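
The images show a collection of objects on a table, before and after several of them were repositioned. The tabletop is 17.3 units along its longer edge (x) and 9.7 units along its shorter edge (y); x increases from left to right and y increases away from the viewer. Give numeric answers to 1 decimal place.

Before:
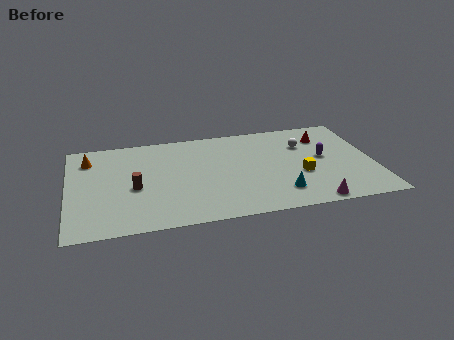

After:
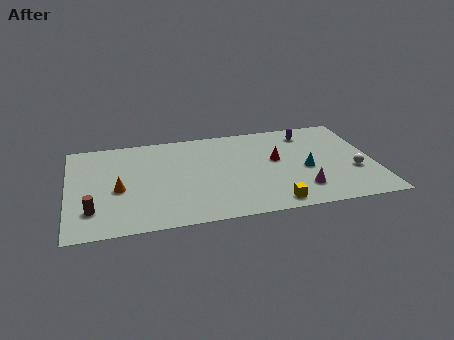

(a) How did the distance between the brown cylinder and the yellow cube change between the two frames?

+0.7

The distance was about 9.4 in the first image and 10.1 in the second, so they moved 0.7 units further apart.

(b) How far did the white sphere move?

4.2

The white sphere moved from about (13.5, 6.8) to (16.1, 3.5), a distance of √(2.6² + 3.3²) ≈ 4.2.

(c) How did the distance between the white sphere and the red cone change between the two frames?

+3.4

They were about 1.3 units apart before and 4.7 after — 3.4 units further apart.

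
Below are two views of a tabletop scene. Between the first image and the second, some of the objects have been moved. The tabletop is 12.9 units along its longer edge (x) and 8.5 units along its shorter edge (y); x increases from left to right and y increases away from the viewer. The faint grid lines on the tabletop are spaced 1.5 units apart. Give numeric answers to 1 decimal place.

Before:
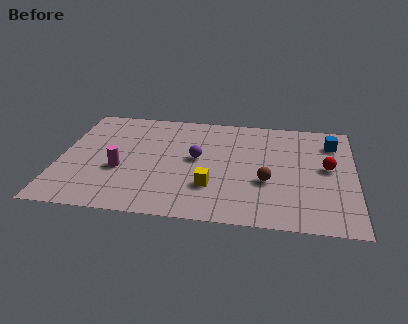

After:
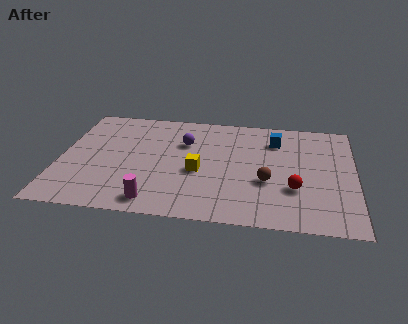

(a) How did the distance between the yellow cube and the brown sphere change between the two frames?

+0.5

The distance was about 2.5 in the first image and 3.0 in the second, so they moved 0.5 units further apart.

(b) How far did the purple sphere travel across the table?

1.3

From (6.0, 4.6) to (5.4, 5.8), the purple sphere covered √(0.6² + 1.2²) ≈ 1.3 units.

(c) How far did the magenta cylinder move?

2.7

The magenta cylinder was near (2.7, 3.3) before and (4.3, 1.1) after, so it travelled √(1.6² + 2.2²) ≈ 2.7 units.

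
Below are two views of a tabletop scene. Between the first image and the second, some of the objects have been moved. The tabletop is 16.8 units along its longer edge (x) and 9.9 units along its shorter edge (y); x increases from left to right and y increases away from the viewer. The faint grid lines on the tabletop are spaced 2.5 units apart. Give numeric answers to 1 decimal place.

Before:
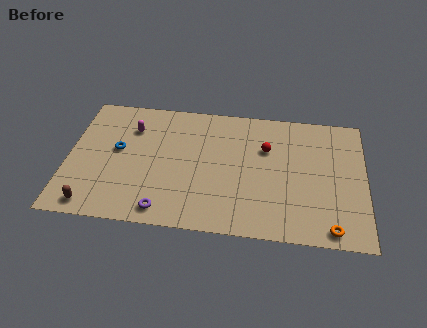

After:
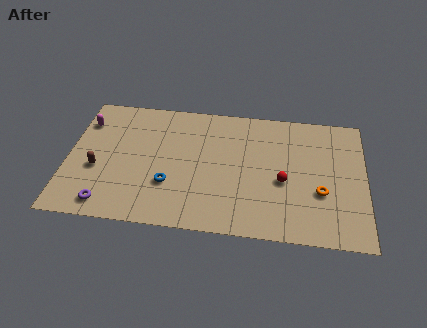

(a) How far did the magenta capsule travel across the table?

2.7

From (3.5, 7.3) to (0.8, 7.5), the magenta capsule covered √(2.7² + 0.2²) ≈ 2.7 units.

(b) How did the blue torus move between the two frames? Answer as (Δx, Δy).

(3.0, -2.3)

From the two frames, the blue torus sits at roughly (2.8, 5.5) before and (5.8, 3.2) after.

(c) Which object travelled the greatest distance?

the blue torus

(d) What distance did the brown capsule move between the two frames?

2.8

The brown capsule was near (1.6, 1.1) before and (1.7, 3.9) after, so it travelled √(0.1² + 2.8²) ≈ 2.8 units.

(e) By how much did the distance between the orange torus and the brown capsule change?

-0.7

They were about 13.3 units apart before and 12.6 after — 0.7 units closer together.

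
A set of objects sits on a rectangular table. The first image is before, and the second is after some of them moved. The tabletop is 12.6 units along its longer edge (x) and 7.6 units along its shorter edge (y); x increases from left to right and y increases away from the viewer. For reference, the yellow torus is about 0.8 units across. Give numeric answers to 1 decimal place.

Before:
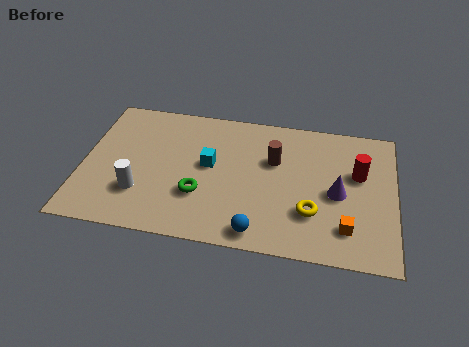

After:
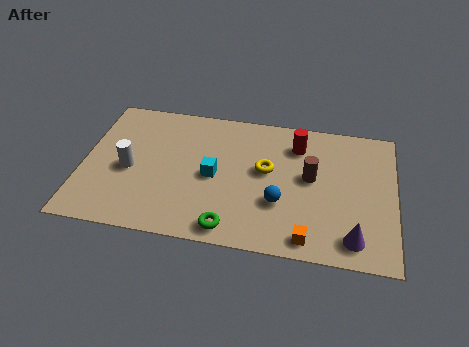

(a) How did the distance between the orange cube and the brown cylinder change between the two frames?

-1.1

Before: roughly 4.4 units apart; after: 3.3. That's 1.1 units closer together.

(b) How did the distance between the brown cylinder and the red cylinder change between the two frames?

-1.6

Before: roughly 3.4 units apart; after: 1.8. That's 1.6 units closer together.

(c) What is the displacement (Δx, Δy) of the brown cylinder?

(1.5, -0.7)

The brown cylinder was at about (7.7, 4.9) and moved to about (9.2, 4.2).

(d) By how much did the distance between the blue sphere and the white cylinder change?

+1.2

The distance was about 5.0 in the first image and 6.2 in the second, so they moved 1.2 units further apart.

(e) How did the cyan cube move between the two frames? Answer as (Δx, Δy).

(0.2, -0.6)

From the two frames, the cyan cube sits at roughly (5.1, 4.2) before and (5.3, 3.6) after.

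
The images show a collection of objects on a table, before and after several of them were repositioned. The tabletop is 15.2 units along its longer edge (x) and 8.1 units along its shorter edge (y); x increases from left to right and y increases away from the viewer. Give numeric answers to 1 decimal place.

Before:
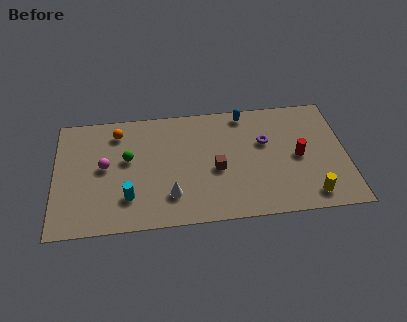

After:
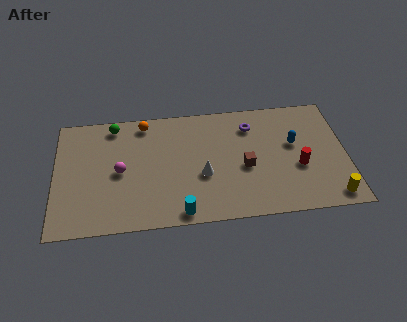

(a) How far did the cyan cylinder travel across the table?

3.0

The cyan cylinder moved from about (3.8, 2.1) to (6.5, 0.8), a distance of √(2.7² + 1.3²) ≈ 3.0.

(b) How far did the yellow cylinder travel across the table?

1.1

The yellow cylinder was near (13.2, 1.2) before and (14.3, 1.0) after, so it travelled √(1.1² + 0.2²) ≈ 1.1 units.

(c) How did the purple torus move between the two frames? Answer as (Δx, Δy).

(-0.7, 1.2)

The purple torus started near (11.0, 5.1) and ended near (10.3, 6.3).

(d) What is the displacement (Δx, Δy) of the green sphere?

(-0.7, 2.4)

From the two frames, the green sphere sits at roughly (3.8, 4.7) before and (3.1, 7.1) after.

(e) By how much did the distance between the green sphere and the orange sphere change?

-0.4

They were about 2.0 units apart before and 1.6 after — 0.4 units closer together.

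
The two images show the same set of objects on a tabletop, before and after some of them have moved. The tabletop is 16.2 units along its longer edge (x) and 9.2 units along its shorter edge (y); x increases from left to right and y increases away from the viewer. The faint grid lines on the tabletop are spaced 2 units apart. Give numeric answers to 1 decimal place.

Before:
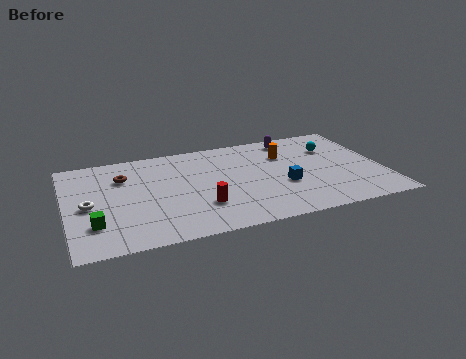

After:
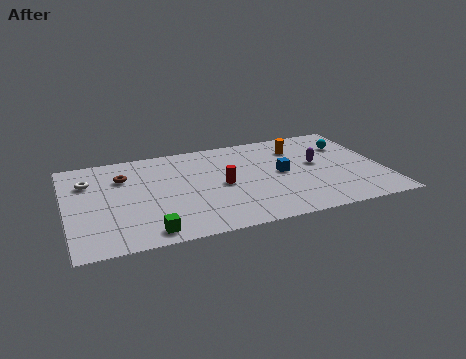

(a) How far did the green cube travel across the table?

3.0

The green cube was near (1.3, 2.5) before and (3.9, 1.1) after, so it travelled √(2.6² + 1.4²) ≈ 3.0 units.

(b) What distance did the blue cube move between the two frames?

1.2

The blue cube moved from about (11.0, 3.5) to (11.0, 4.7), a distance of √(0.0² + 1.2²) ≈ 1.2.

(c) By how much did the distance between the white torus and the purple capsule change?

+0.4

Before: roughly 11.4 units apart; after: 11.8. That's 0.4 units further apart.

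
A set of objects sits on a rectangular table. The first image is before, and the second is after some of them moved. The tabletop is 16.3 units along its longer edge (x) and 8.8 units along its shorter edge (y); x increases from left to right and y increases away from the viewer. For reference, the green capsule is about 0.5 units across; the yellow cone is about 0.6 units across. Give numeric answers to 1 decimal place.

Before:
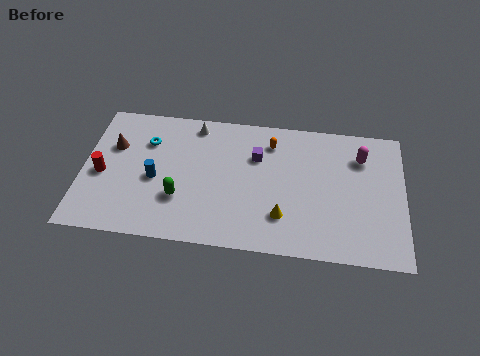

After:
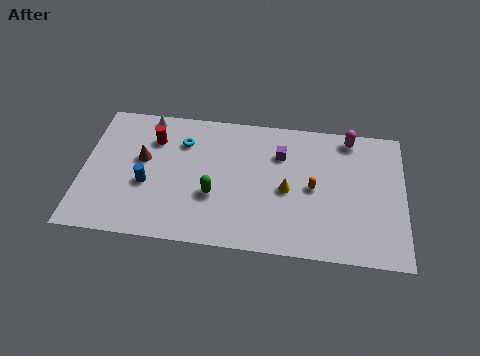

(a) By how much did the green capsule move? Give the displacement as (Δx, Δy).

(1.7, 0.4)

The green capsule started near (5.0, 2.8) and ended near (6.7, 3.2).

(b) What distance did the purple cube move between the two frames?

1.2

The purple cube was near (8.8, 6.0) before and (10.0, 6.3) after, so it travelled √(1.2² + 0.3²) ≈ 1.2 units.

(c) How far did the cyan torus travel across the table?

1.8

The cyan torus was near (3.2, 6.3) before and (5.0, 6.5) after, so it travelled √(1.8² + 0.2²) ≈ 1.8 units.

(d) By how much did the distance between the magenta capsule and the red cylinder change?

-3.3

The distance was about 13.4 in the first image and 10.1 in the second, so they moved 3.3 units closer together.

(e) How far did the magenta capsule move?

1.3

From (14.1, 6.6) to (13.5, 7.8), the magenta capsule covered √(0.6² + 1.2²) ≈ 1.3 units.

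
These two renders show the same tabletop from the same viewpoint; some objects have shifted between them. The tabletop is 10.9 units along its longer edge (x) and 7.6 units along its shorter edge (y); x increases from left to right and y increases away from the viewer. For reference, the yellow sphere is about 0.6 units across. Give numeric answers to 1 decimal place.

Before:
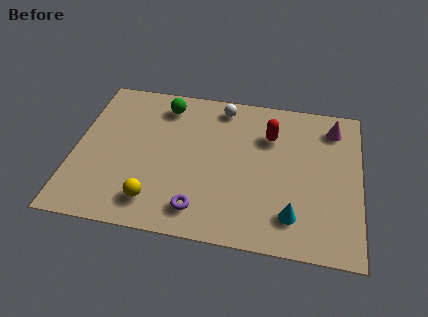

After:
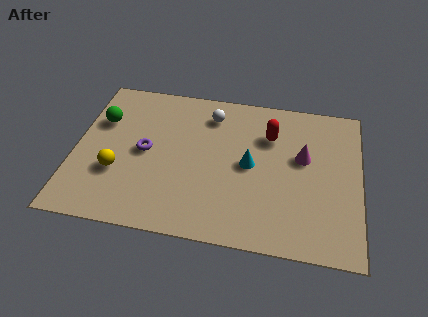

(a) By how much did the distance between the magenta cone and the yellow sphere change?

-0.9

They were about 8.2 units apart before and 7.3 after — 0.9 units closer together.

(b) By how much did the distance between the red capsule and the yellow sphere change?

+0.6

They were about 5.8 units apart before and 6.4 after — 0.6 units further apart.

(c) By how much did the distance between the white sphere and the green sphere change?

+2.1

Before: roughly 2.2 units apart; after: 4.3. That's 2.1 units further apart.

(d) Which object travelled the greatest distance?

the purple torus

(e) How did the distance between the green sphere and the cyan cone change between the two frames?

-1.0

Before: roughly 6.9 units apart; after: 5.9. That's 1.0 units closer together.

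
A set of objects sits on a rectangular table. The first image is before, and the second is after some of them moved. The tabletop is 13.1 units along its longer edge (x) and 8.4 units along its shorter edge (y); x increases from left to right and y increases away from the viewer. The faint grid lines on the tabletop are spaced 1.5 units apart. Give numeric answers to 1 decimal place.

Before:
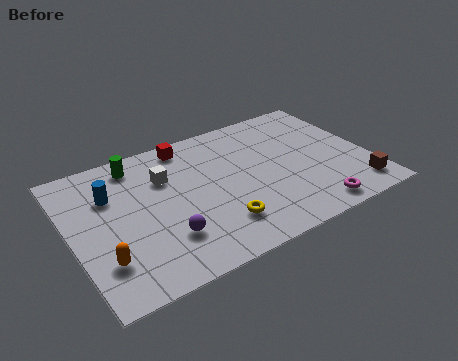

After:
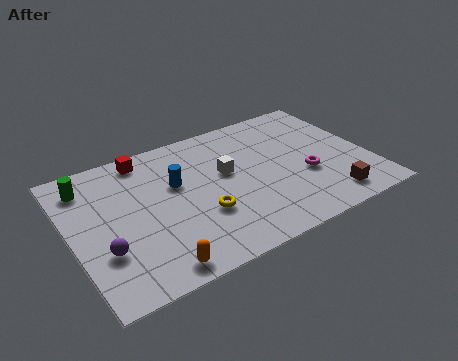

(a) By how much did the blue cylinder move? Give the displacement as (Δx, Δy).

(2.8, -0.6)

The blue cylinder was at about (1.9, 5.8) and moved to about (4.7, 5.2).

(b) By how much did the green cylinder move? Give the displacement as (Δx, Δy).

(-2.2, -0.4)

The green cylinder started near (3.2, 7.2) and ended near (1.0, 6.8).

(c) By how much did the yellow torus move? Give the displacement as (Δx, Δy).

(-0.6, 0.9)

The yellow torus started near (6.1, 2.0) and ended near (5.5, 2.9).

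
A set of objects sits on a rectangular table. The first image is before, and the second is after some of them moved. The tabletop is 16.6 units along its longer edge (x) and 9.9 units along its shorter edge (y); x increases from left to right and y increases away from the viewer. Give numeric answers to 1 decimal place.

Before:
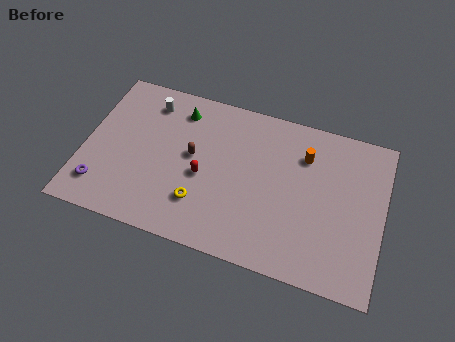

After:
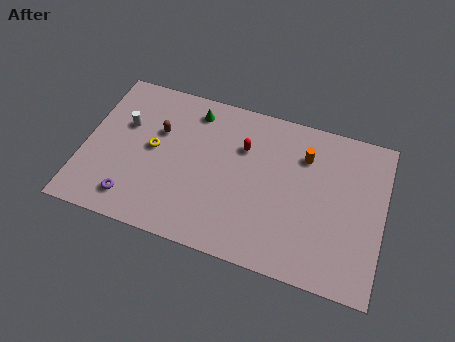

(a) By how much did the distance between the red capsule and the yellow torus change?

+3.5

Before: roughly 1.7 units apart; after: 5.2. That's 3.5 units further apart.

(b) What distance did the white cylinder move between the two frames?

2.2

The white cylinder moved from about (3.3, 8.1) to (2.1, 6.3), a distance of √(1.2² + 1.8²) ≈ 2.2.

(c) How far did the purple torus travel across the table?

1.8

The purple torus moved from about (1.2, 2.0) to (3.0, 1.7), a distance of √(1.8² + 0.3²) ≈ 1.8.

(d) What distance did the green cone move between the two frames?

0.8

The green cone was near (5.0, 8.1) before and (5.8, 8.3) after, so it travelled √(0.8² + 0.2²) ≈ 0.8 units.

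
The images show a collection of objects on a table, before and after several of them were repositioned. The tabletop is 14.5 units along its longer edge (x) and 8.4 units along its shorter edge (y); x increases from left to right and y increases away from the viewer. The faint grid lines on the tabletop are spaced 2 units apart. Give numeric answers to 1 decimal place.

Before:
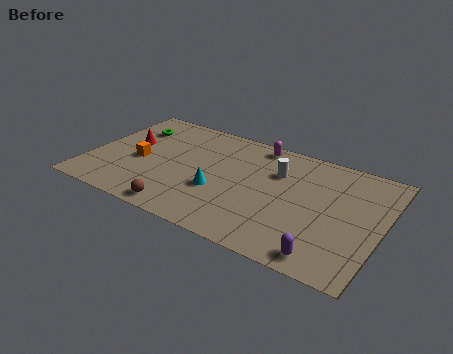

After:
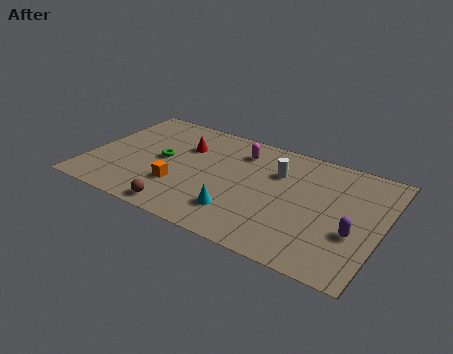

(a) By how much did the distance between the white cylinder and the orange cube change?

-1.5

They were about 7.0 units apart before and 5.5 after — 1.5 units closer together.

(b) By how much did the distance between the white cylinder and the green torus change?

-1.7

The distance was about 7.5 in the first image and 5.8 in the second, so they moved 1.7 units closer together.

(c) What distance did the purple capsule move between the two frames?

2.4

The purple capsule was near (12.2, 1.0) before and (13.3, 3.1) after, so it travelled √(1.1² + 2.1²) ≈ 2.4 units.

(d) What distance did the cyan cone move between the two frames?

1.6

The cyan cone was near (6.6, 3.1) before and (7.8, 2.0) after, so it travelled √(1.2² + 1.1²) ≈ 1.6 units.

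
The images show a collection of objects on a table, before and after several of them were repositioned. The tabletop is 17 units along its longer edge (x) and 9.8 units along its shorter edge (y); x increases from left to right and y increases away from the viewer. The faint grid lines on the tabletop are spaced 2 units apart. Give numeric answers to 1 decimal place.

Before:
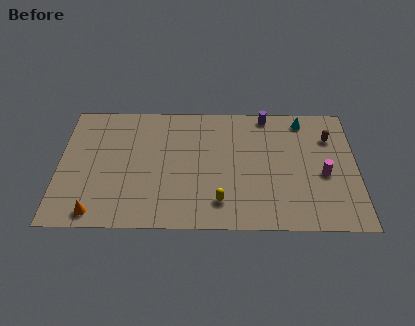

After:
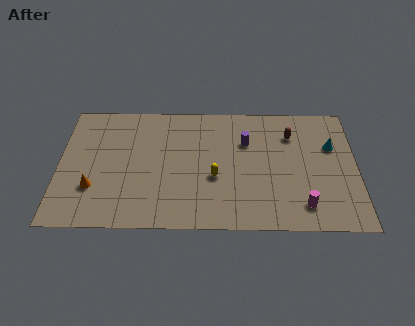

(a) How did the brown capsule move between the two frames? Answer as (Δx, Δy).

(-2.2, 0.2)

The brown capsule started near (15.5, 7.1) and ended near (13.3, 7.3).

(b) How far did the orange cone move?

1.9

From (2.2, 1.1) to (2.0, 3.0), the orange cone covered √(0.2² + 1.9²) ≈ 1.9 units.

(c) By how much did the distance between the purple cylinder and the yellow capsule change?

-4.1

Before: roughly 7.4 units apart; after: 3.3. That's 4.1 units closer together.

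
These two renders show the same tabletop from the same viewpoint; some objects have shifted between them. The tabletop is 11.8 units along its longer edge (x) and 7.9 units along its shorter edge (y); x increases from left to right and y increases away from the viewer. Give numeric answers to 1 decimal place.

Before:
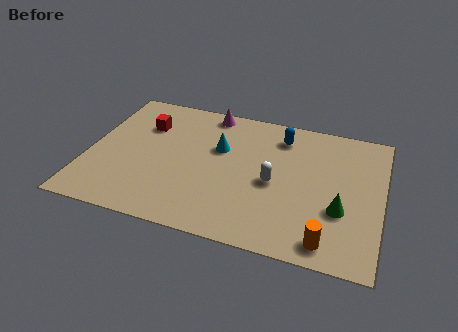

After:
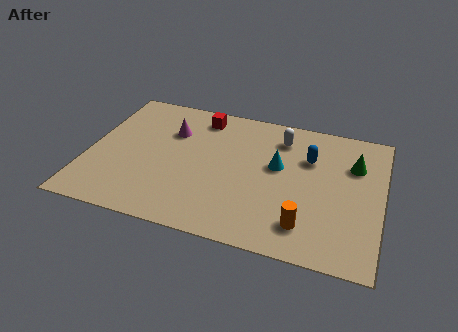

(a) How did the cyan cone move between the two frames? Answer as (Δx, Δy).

(2.4, -0.4)

The cyan cone started near (5.2, 5.0) and ended near (7.6, 4.6).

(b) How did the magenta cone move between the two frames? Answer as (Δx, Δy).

(-1.4, -1.6)

The magenta cone started near (4.6, 7.1) and ended near (3.2, 5.5).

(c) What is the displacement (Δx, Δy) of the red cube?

(2.2, 1.1)

The red cube started near (2.1, 5.6) and ended near (4.3, 6.7).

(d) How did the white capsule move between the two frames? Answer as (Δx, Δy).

(0.1, 2.7)

The white capsule started near (7.5, 3.6) and ended near (7.6, 6.3).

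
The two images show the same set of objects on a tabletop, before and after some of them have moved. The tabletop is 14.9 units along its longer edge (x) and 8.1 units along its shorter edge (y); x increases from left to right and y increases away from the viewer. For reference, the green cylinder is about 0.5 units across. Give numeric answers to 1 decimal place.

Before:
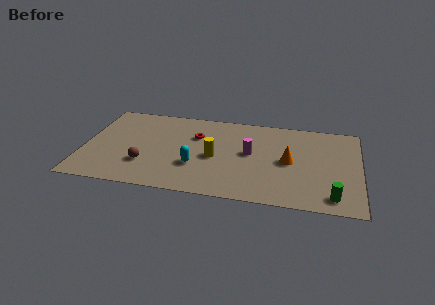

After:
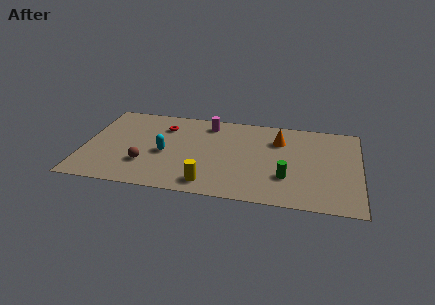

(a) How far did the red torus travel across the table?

1.9

From (6.0, 5.5) to (4.2, 6.1), the red torus covered √(1.8² + 0.6²) ≈ 1.9 units.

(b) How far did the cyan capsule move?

1.9

The cyan capsule moved from about (6.1, 2.7) to (4.4, 3.6), a distance of √(1.7² + 0.9²) ≈ 1.9.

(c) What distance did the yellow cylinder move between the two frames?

2.5

From (7.1, 3.7) to (6.9, 1.2), the yellow cylinder covered √(0.2² + 2.5²) ≈ 2.5 units.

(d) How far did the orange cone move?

2.0

From (11.1, 4.0) to (10.5, 5.9), the orange cone covered √(0.6² + 1.9²) ≈ 2.0 units.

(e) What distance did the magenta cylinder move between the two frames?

3.4

From (9.0, 4.4) to (6.6, 6.8), the magenta cylinder covered √(2.4² + 2.4²) ≈ 3.4 units.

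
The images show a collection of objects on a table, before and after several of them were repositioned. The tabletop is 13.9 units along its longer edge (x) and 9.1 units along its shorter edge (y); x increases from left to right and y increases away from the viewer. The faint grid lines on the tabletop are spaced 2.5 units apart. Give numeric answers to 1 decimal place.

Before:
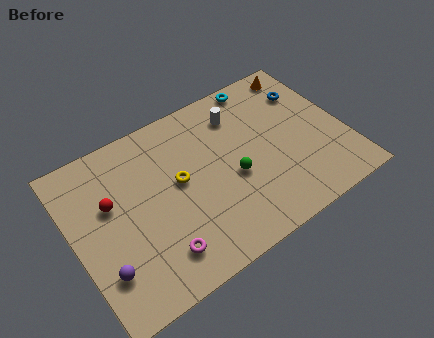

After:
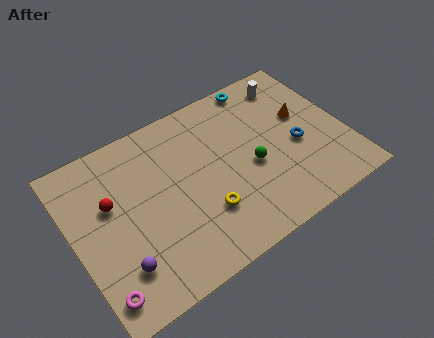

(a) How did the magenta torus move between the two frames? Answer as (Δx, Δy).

(-3.0, -0.4)

From the two frames, the magenta torus sits at roughly (3.8, 1.8) before and (0.8, 1.4) after.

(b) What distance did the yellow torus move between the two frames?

2.5

From (5.4, 5.0) to (6.3, 2.7), the yellow torus covered √(0.9² + 2.3²) ≈ 2.5 units.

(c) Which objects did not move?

the red sphere and the cyan torus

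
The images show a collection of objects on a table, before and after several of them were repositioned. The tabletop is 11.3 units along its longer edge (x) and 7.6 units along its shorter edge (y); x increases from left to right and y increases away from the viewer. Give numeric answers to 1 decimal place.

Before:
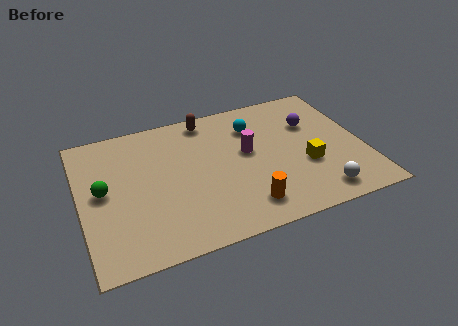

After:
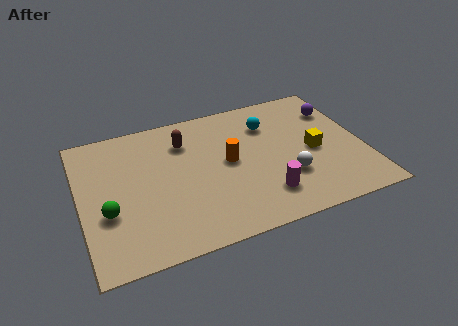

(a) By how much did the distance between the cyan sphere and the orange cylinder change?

-2.0

The distance was about 4.4 in the first image and 2.4 in the second, so they moved 2.0 units closer together.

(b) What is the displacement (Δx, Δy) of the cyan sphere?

(0.6, -0.1)

From the two frames, the cyan sphere sits at roughly (7.1, 5.7) before and (7.7, 5.6) after.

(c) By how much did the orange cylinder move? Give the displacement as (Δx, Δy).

(-0.4, 2.6)

The orange cylinder was at about (6.3, 1.4) and moved to about (5.9, 4.0).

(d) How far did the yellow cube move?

0.8

From (8.9, 2.8) to (9.3, 3.5), the yellow cube covered √(0.4² + 0.7²) ≈ 0.8 units.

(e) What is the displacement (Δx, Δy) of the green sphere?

(0.1, -1.2)

The green sphere started near (0.9, 4.0) and ended near (1.0, 2.8).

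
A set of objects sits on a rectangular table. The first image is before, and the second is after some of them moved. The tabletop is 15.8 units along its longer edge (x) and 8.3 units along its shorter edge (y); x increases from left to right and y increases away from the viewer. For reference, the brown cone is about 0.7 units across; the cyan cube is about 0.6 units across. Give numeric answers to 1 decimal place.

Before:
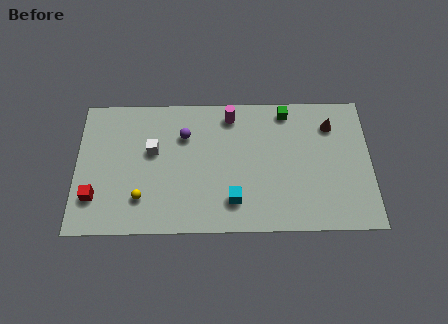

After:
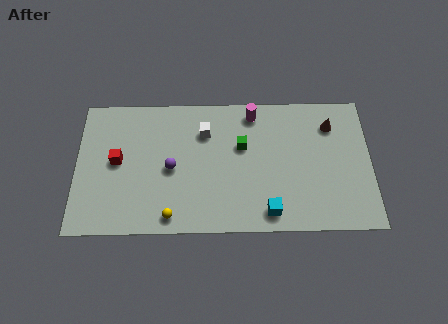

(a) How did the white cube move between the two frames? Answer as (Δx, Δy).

(2.8, 1.1)

The white cube was at about (4.1, 5.0) and moved to about (6.9, 6.1).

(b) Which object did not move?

the brown cone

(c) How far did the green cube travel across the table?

3.2

The green cube was near (11.3, 7.3) before and (8.9, 5.2) after, so it travelled √(2.4² + 2.1²) ≈ 3.2 units.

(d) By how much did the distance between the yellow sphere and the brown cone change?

-0.9

They were about 11.1 units apart before and 10.2 after — 0.9 units closer together.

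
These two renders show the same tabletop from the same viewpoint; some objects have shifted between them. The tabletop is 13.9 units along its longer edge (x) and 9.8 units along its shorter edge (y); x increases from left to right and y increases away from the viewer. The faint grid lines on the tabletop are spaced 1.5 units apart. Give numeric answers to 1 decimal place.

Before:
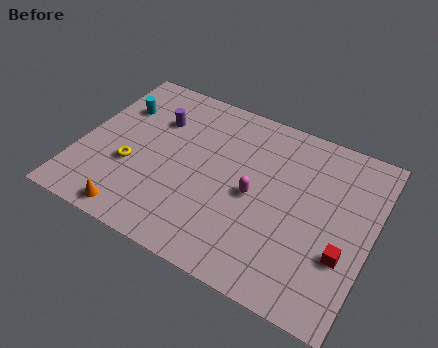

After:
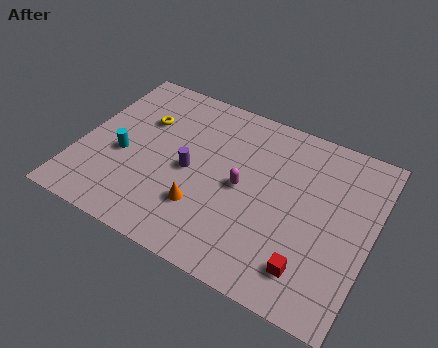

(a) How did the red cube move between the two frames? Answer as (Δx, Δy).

(-1.4, -1.4)

The red cube was at about (12.8, 3.3) and moved to about (11.4, 1.9).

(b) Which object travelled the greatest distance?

the orange cone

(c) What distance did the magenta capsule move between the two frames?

0.6

The magenta capsule moved from about (8.4, 4.6) to (7.8, 4.8), a distance of √(0.6² + 0.2²) ≈ 0.6.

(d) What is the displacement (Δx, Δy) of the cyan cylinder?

(0.7, -2.8)

The cyan cylinder was at about (1.4, 6.9) and moved to about (2.1, 4.1).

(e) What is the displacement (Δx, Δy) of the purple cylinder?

(2.0, -2.3)

From the two frames, the purple cylinder sits at roughly (3.3, 6.9) before and (5.3, 4.6) after.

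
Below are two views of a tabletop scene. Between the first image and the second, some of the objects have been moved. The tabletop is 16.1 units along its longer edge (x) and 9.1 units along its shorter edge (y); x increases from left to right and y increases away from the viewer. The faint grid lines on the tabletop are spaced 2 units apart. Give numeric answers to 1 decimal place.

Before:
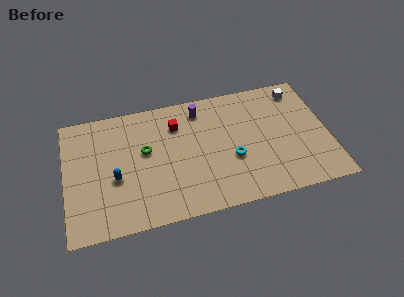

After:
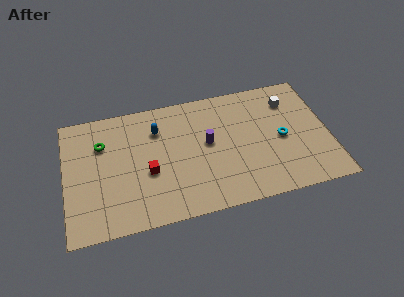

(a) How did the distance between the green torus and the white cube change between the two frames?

+1.7

They were about 9.9 units apart before and 11.6 after — 1.7 units further apart.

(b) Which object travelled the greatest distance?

the blue capsule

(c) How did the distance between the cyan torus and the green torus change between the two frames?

+5.6

The distance was about 5.5 in the first image and 11.1 in the second, so they moved 5.6 units further apart.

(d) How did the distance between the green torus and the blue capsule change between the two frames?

+0.9

Before: roughly 2.5 units apart; after: 3.4. That's 0.9 units further apart.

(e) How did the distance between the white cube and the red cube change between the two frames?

+1.8

They were about 7.7 units apart before and 9.5 after — 1.8 units further apart.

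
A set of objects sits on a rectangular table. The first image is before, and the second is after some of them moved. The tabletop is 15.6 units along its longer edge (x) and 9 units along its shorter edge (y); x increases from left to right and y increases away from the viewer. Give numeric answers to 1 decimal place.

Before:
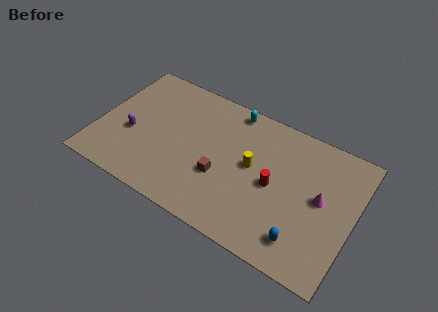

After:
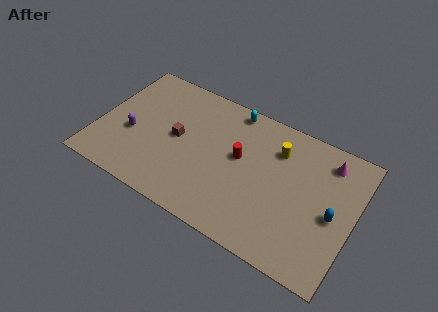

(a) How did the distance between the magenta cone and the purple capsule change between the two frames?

+0.6

The distance was about 11.6 in the first image and 12.2 in the second, so they moved 0.6 units further apart.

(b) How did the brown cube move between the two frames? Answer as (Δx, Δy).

(-2.9, 1.3)

From the two frames, the brown cube sits at roughly (7.7, 3.3) before and (4.8, 4.6) after.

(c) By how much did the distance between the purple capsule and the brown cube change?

-2.7

The distance was about 5.6 in the first image and 2.9 in the second, so they moved 2.7 units closer together.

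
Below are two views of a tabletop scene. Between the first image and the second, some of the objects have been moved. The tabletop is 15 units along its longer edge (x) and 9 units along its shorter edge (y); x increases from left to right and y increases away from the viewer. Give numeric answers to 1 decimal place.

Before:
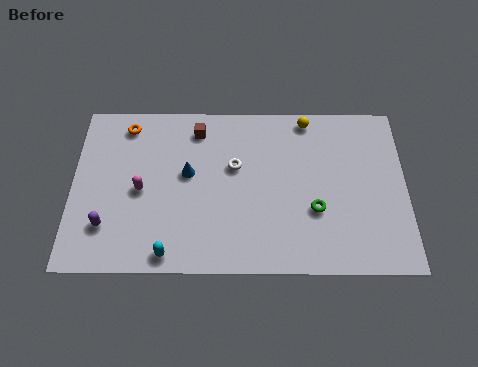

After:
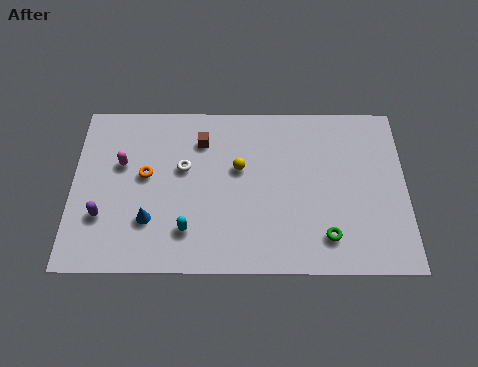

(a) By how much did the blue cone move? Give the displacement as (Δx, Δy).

(-1.7, -2.5)

From the two frames, the blue cone sits at roughly (5.2, 5.1) before and (3.5, 2.6) after.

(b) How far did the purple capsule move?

0.5

From (1.6, 2.3) to (1.4, 2.8), the purple capsule covered √(0.2² + 0.5²) ≈ 0.5 units.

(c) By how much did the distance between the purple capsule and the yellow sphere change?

-4.1

Before: roughly 10.7 units apart; after: 6.6. That's 4.1 units closer together.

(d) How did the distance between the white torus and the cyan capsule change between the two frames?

-2.1

They were about 5.4 units apart before and 3.3 after — 2.1 units closer together.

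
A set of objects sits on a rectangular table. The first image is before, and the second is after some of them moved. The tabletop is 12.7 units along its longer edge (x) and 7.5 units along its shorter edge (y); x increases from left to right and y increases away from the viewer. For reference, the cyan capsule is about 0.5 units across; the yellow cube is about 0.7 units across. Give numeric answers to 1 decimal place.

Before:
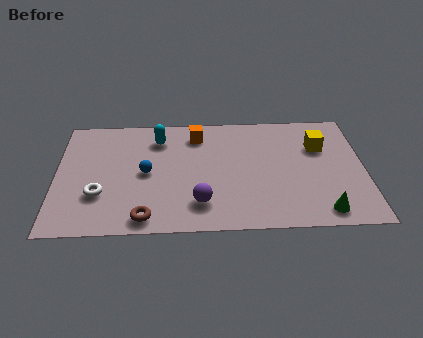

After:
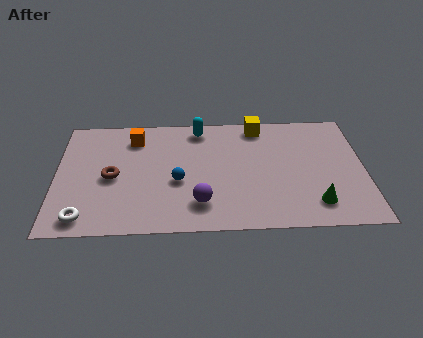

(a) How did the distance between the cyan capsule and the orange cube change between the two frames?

+1.1

The distance was about 1.6 in the first image and 2.7 in the second, so they moved 1.1 units further apart.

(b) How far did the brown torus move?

3.0

The brown torus moved from about (3.7, 0.9) to (2.3, 3.5), a distance of √(1.4² + 2.6²) ≈ 3.0.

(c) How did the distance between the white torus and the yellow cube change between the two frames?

-0.4

Before: roughly 9.5 units apart; after: 9.1. That's 0.4 units closer together.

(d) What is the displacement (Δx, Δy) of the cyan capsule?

(1.7, 0.6)

The cyan capsule was at about (4.2, 5.9) and moved to about (5.9, 6.5).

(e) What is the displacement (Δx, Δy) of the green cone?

(-0.3, 0.5)

The green cone was at about (10.9, 1.0) and moved to about (10.6, 1.5).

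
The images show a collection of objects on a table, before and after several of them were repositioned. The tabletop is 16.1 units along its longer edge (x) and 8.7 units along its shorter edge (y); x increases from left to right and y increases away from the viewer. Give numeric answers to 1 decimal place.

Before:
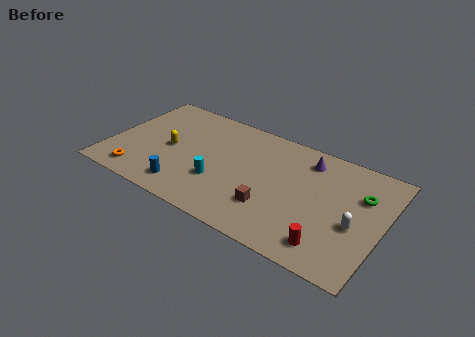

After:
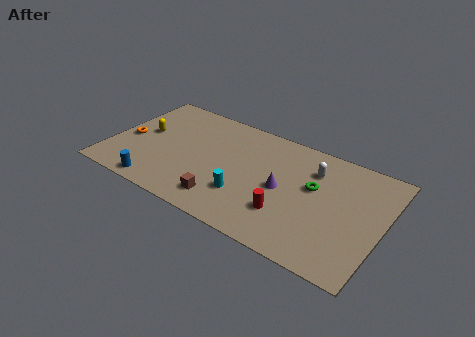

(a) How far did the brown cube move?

2.8

The brown cube was near (9.9, 2.5) before and (7.2, 1.6) after, so it travelled √(2.7² + 0.9²) ≈ 2.8 units.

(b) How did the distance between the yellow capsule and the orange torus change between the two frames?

-2.0

The distance was about 3.2 in the first image and 1.2 in the second, so they moved 2.0 units closer together.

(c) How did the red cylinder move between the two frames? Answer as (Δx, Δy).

(-2.6, 1.0)

The red cylinder was at about (13.4, 1.5) and moved to about (10.8, 2.5).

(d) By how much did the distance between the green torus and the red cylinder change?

-1.6

Before: roughly 4.6 units apart; after: 3.0. That's 1.6 units closer together.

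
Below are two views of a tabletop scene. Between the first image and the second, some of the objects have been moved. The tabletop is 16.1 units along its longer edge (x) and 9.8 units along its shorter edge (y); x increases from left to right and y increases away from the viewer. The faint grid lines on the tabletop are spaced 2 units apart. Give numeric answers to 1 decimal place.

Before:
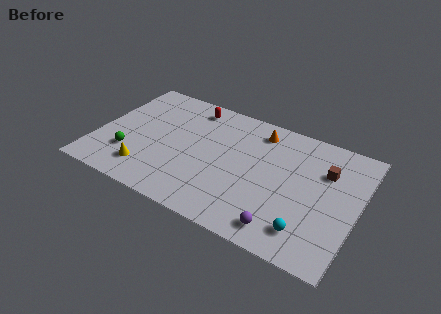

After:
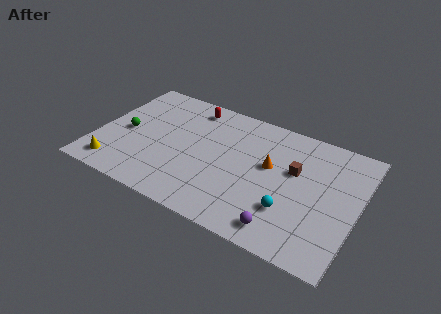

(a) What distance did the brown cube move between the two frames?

2.0

From (13.9, 6.8) to (12.1, 6.0), the brown cube covered √(1.8² + 0.8²) ≈ 2.0 units.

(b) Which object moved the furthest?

the orange cone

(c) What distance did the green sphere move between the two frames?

1.9

The green sphere was near (2.2, 2.8) before and (1.7, 4.6) after, so it travelled √(0.5² + 1.8²) ≈ 1.9 units.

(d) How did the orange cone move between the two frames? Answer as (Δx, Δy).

(1.0, -2.5)

The orange cone was at about (9.6, 8.2) and moved to about (10.6, 5.7).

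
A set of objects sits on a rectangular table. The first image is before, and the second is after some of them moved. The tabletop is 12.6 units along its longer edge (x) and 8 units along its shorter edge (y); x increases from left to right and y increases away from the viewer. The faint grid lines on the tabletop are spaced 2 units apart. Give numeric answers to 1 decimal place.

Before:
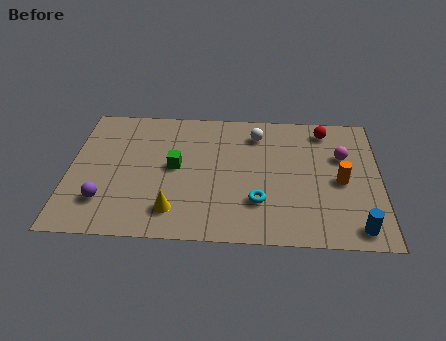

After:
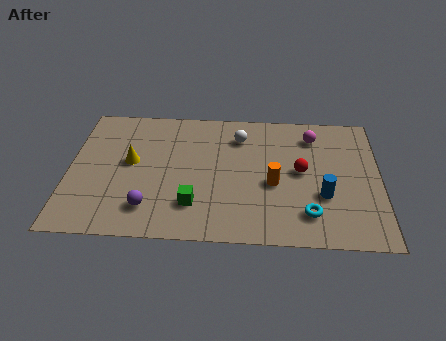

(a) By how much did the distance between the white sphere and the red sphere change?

+0.4

The distance was about 2.8 in the first image and 3.2 in the second, so they moved 0.4 units further apart.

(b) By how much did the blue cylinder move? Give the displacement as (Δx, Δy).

(-1.3, 1.8)

From the two frames, the blue cylinder sits at roughly (11.6, 1.0) before and (10.3, 2.8) after.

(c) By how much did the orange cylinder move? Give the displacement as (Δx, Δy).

(-2.7, -0.3)

From the two frames, the orange cylinder sits at roughly (11.0, 3.7) before and (8.3, 3.4) after.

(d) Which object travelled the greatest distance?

the yellow cone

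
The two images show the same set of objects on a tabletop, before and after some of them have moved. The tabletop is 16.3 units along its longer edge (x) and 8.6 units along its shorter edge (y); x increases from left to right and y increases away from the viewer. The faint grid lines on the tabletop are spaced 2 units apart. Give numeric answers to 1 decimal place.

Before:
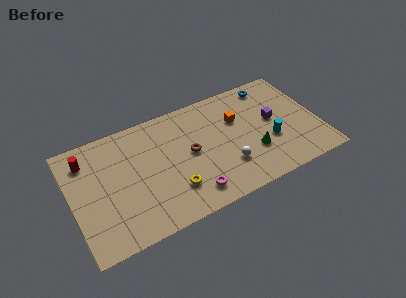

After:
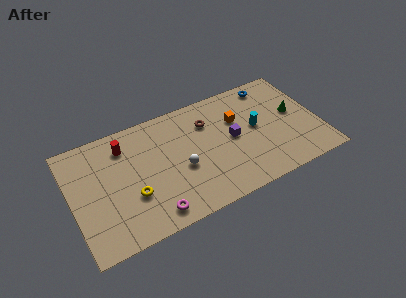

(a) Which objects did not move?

the blue torus and the orange cube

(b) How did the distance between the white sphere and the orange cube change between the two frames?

+1.1

Before: roughly 3.4 units apart; after: 4.5. That's 1.1 units further apart.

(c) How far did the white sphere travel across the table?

3.1

The white sphere was near (10.0, 2.5) before and (7.1, 3.6) after, so it travelled √(2.9² + 1.1²) ≈ 3.1 units.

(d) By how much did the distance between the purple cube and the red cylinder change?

-5.1

The distance was about 12.4 in the first image and 7.3 in the second, so they moved 5.1 units closer together.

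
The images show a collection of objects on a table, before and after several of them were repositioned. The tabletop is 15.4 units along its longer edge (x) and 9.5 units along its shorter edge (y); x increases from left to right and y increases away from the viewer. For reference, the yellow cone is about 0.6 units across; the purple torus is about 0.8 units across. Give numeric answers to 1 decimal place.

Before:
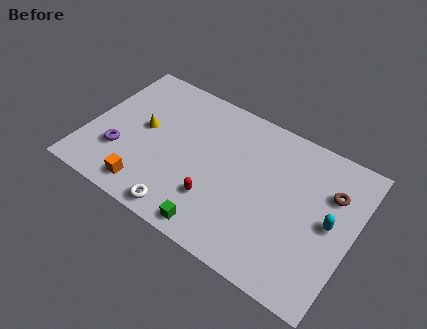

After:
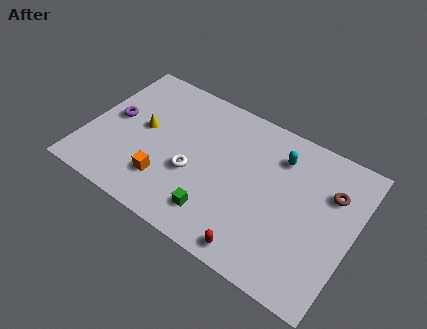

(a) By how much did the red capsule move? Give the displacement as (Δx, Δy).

(2.7, -1.7)

From the two frames, the red capsule sits at roughly (7.8, 2.7) before and (10.5, 1.0) after.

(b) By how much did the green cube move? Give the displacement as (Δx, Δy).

(-0.1, 0.9)

The green cube was at about (8.1, 1.0) and moved to about (8.0, 1.9).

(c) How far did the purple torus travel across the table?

2.2

The purple torus was near (2.1, 2.9) before and (1.4, 5.0) after, so it travelled √(0.7² + 2.1²) ≈ 2.2 units.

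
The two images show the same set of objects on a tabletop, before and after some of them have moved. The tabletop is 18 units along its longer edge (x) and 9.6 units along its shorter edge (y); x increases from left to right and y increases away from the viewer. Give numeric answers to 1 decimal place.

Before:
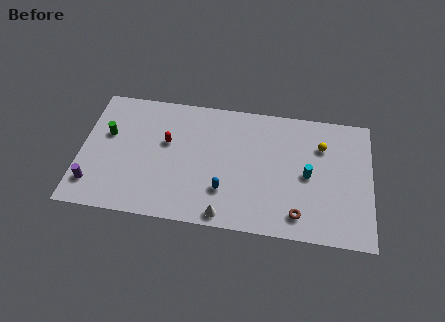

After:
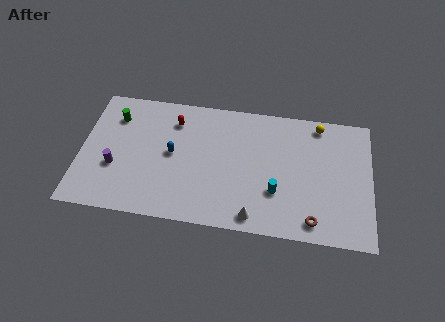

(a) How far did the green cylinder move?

1.5

From (1.6, 5.9) to (2.0, 7.3), the green cylinder covered √(0.4² + 1.4²) ≈ 1.5 units.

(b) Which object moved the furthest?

the blue capsule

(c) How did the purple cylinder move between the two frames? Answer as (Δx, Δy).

(1.3, 1.5)

From the two frames, the purple cylinder sits at roughly (0.9, 2.0) before and (2.2, 3.5) after.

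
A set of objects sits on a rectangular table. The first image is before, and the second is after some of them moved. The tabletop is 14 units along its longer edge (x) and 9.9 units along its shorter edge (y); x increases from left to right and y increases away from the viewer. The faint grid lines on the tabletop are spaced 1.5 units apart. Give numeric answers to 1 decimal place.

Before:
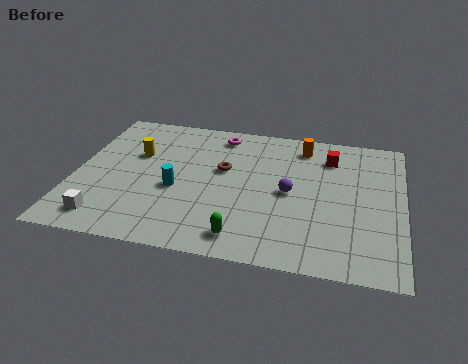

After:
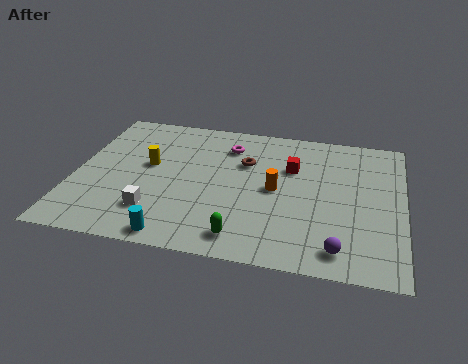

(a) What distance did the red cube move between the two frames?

1.9

From (10.8, 7.7) to (9.2, 6.6), the red cube covered √(1.6² + 1.1²) ≈ 1.9 units.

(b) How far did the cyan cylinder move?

3.2

The cyan cylinder moved from about (4.4, 4.1) to (4.6, 0.9), a distance of √(0.2² + 3.2²) ≈ 3.2.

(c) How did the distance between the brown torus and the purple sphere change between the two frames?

+3.6

The distance was about 3.1 in the first image and 6.7 in the second, so they moved 3.6 units further apart.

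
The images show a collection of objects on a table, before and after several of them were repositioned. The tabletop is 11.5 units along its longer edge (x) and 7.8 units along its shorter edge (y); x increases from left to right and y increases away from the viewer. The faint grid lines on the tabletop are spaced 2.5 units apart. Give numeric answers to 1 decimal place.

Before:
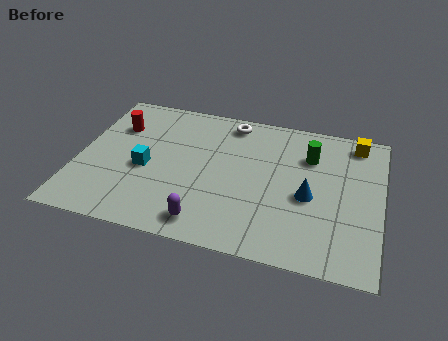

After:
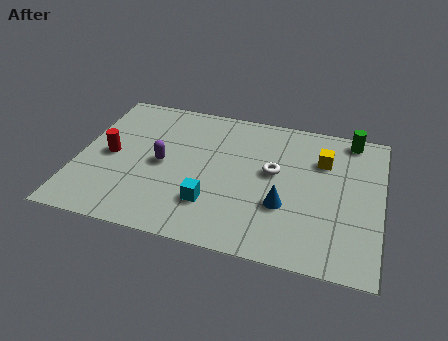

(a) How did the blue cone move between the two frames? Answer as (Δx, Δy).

(-0.9, -0.7)

From the two frames, the blue cone sits at roughly (8.8, 3.4) before and (7.9, 2.7) after.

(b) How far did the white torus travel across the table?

3.0

The white torus was near (5.6, 6.8) before and (7.4, 4.4) after, so it travelled √(1.8² + 2.4²) ≈ 3.0 units.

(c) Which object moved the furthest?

the purple capsule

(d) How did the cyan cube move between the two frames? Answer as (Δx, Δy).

(2.6, -1.3)

The cyan cube started near (2.6, 3.4) and ended near (5.2, 2.1).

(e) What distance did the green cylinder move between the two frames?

2.1

From (8.7, 5.6) to (10.2, 7.0), the green cylinder covered √(1.5² + 1.4²) ≈ 2.1 units.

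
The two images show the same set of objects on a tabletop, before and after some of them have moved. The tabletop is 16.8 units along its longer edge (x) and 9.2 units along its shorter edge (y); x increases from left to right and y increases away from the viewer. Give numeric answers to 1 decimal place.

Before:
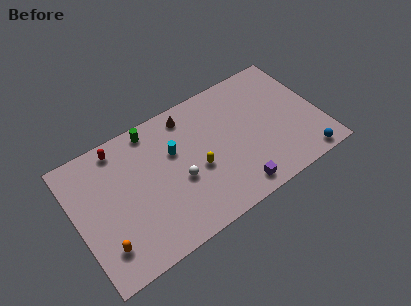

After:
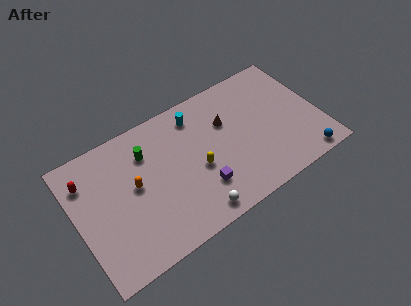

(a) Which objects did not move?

the blue sphere and the yellow capsule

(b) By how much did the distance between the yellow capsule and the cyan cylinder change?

+1.3

They were about 2.4 units apart before and 3.7 after — 1.3 units further apart.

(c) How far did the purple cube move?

2.6

From (10.4, 1.2) to (8.2, 2.5), the purple cube covered √(2.2² + 1.3²) ≈ 2.6 units.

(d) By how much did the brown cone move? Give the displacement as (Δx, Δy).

(2.4, -1.8)

The brown cone was at about (8.2, 7.9) and moved to about (10.6, 6.1).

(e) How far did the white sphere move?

2.8

The white sphere moved from about (6.9, 3.8) to (7.5, 1.1), a distance of √(0.6² + 2.7²) ≈ 2.8.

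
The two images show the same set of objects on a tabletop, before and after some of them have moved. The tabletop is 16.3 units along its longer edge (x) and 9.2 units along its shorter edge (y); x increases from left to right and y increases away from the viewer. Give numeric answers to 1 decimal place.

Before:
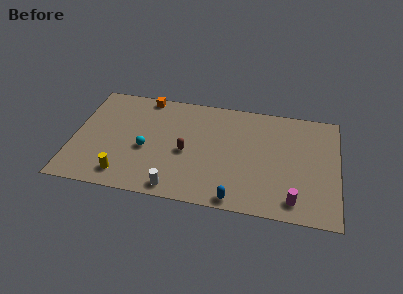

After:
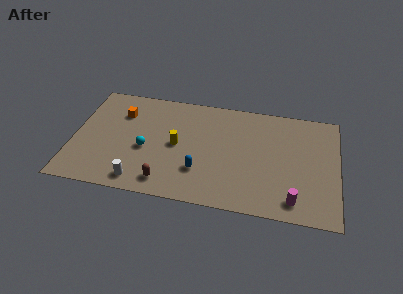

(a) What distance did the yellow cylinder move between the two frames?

4.4

The yellow cylinder was near (3.3, 1.5) before and (6.4, 4.6) after, so it travelled √(3.1² + 3.1²) ≈ 4.4 units.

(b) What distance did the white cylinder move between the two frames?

2.2

The white cylinder moved from about (6.5, 1.0) to (4.3, 1.2), a distance of √(2.2² + 0.2²) ≈ 2.2.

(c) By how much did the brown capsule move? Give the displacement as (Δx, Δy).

(-1.1, -2.7)

The brown capsule was at about (7.0, 4.1) and moved to about (5.9, 1.4).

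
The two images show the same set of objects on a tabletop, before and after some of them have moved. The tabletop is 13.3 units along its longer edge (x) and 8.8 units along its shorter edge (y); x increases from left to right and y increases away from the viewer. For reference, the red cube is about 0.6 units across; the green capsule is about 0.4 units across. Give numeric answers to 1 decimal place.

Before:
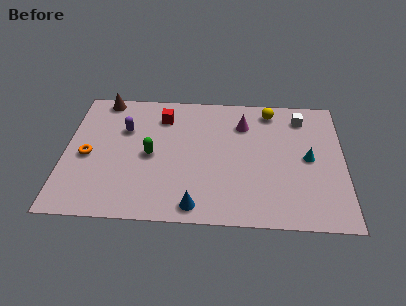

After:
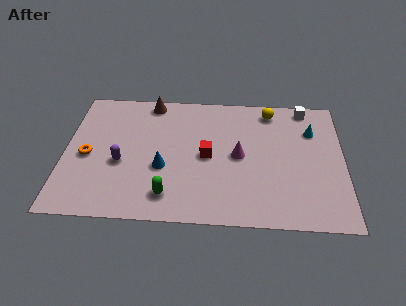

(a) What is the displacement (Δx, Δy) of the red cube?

(2.2, -2.6)

The red cube was at about (4.6, 6.9) and moved to about (6.8, 4.3).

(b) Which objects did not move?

the yellow sphere and the orange torus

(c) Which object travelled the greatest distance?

the red cube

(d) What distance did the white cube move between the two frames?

0.7

The white cube was near (11.3, 7.2) before and (11.5, 7.9) after, so it travelled √(0.2² + 0.7²) ≈ 0.7 units.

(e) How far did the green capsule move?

2.8

The green capsule moved from about (4.1, 4.2) to (5.0, 1.6), a distance of √(0.9² + 2.6²) ≈ 2.8.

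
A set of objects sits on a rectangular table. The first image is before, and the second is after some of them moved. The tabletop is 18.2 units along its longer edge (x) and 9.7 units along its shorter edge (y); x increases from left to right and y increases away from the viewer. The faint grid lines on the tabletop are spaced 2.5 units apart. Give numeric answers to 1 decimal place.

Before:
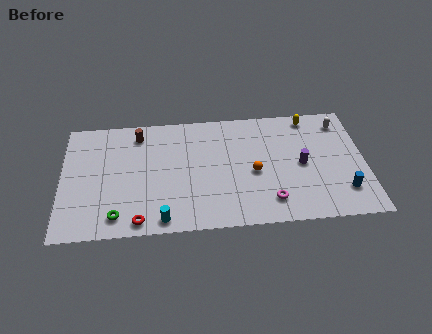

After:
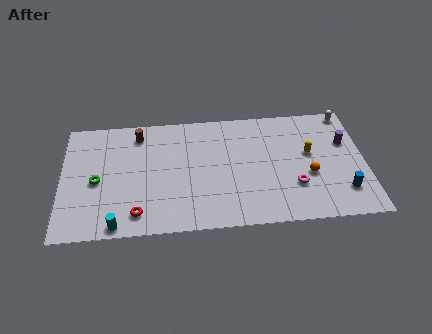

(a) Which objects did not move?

the brown cylinder and the blue cylinder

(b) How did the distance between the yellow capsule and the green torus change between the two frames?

-0.8

The distance was about 13.7 in the first image and 12.9 in the second, so they moved 0.8 units closer together.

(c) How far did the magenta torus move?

1.9

The magenta torus moved from about (12.4, 1.9) to (13.9, 3.0), a distance of √(1.5² + 1.1²) ≈ 1.9.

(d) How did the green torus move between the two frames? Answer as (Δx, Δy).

(-1.2, 2.9)

The green torus was at about (3.3, 1.5) and moved to about (2.1, 4.4).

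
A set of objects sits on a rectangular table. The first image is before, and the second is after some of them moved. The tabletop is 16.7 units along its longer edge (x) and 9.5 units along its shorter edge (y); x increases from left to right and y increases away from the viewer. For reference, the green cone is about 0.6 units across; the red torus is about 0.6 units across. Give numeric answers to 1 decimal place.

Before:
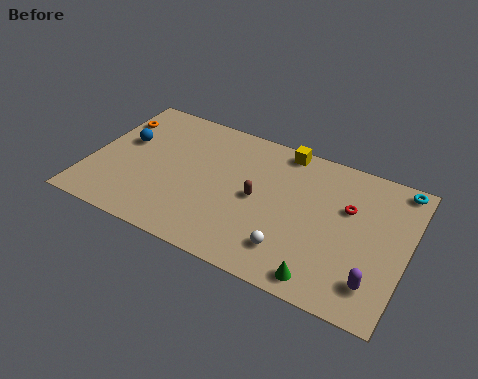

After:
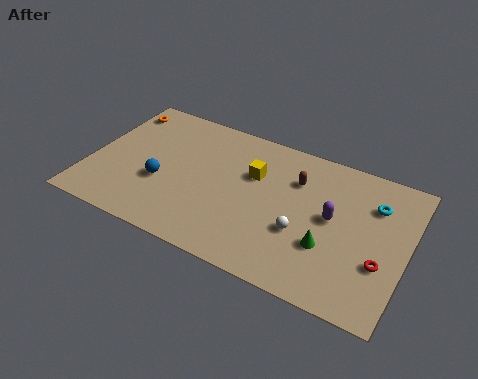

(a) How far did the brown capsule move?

2.8

The brown capsule was near (8.9, 4.7) before and (10.7, 6.8) after, so it travelled √(1.8² + 2.1²) ≈ 2.8 units.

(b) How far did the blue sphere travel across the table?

3.1

The blue sphere moved from about (1.6, 5.7) to (3.9, 3.6), a distance of √(2.3² + 2.1²) ≈ 3.1.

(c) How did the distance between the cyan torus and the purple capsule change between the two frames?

-3.9

The distance was about 6.6 in the first image and 2.7 in the second, so they moved 3.9 units closer together.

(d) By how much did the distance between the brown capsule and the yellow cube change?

-1.7

They were about 4.0 units apart before and 2.3 after — 1.7 units closer together.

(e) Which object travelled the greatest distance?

the purple capsule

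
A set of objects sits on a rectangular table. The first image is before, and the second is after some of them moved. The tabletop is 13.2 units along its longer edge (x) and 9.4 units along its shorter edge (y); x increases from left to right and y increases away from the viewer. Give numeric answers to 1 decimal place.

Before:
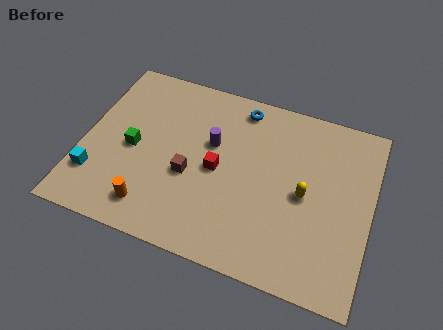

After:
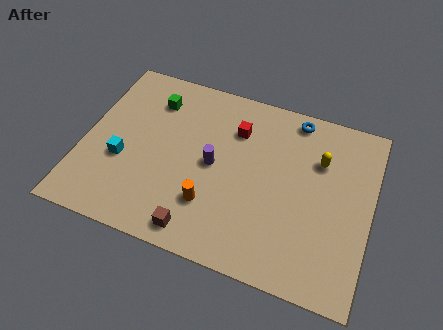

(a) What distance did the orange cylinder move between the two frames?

2.8

The orange cylinder moved from about (3.5, 1.6) to (6.1, 2.6), a distance of √(2.6² + 1.0²) ≈ 2.8.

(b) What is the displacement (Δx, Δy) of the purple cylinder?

(0.2, -1.1)

From the two frames, the purple cylinder sits at roughly (5.8, 5.8) before and (6.0, 4.7) after.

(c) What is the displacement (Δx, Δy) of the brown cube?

(0.7, -2.7)

From the two frames, the brown cube sits at roughly (5.0, 3.8) before and (5.7, 1.1) after.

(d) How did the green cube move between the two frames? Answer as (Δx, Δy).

(0.6, 2.9)

The green cube was at about (2.3, 4.4) and moved to about (2.9, 7.3).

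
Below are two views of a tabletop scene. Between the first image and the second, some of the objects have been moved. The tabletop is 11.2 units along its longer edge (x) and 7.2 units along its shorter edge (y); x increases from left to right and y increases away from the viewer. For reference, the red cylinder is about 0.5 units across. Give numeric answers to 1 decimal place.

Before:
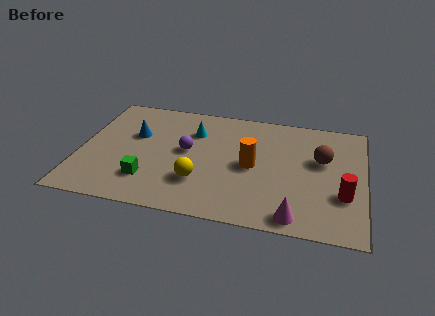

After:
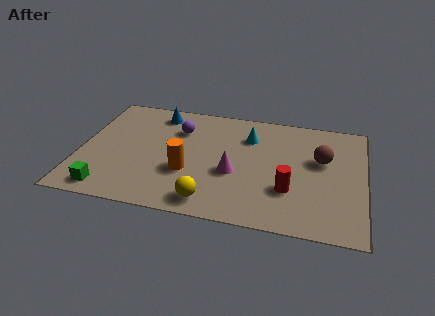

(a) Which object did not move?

the brown sphere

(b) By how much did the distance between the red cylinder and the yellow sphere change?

-2.3

They were about 5.6 units apart before and 3.3 after — 2.3 units closer together.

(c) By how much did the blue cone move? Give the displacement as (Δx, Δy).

(0.8, 1.6)

From the two frames, the blue cone sits at roughly (2.1, 4.5) before and (2.9, 6.1) after.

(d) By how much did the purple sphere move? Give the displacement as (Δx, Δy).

(-0.4, 1.3)

From the two frames, the purple sphere sits at roughly (4.2, 3.9) before and (3.8, 5.2) after.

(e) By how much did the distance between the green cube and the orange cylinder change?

-0.9

They were about 4.3 units apart before and 3.4 after — 0.9 units closer together.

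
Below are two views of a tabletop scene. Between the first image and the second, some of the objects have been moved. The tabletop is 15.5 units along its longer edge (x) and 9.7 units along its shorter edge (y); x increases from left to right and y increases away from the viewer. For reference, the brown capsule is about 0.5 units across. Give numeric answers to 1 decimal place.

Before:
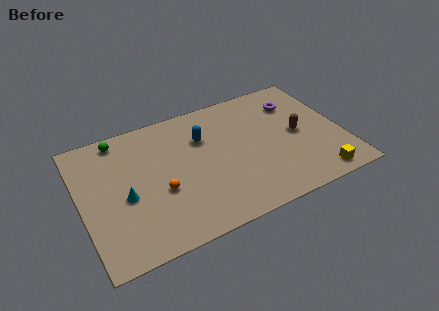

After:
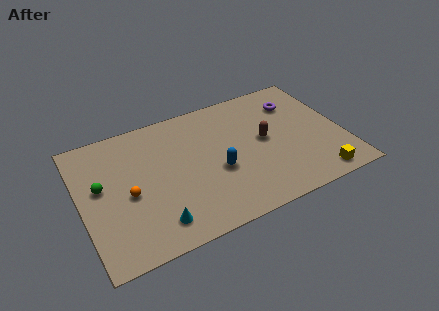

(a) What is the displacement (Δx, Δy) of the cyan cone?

(1.5, -2.5)

The cyan cone was at about (2.5, 4.2) and moved to about (4.0, 1.7).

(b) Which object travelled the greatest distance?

the green sphere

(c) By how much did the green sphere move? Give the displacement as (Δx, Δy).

(-1.4, -3.1)

The green sphere was at about (2.6, 8.6) and moved to about (1.2, 5.5).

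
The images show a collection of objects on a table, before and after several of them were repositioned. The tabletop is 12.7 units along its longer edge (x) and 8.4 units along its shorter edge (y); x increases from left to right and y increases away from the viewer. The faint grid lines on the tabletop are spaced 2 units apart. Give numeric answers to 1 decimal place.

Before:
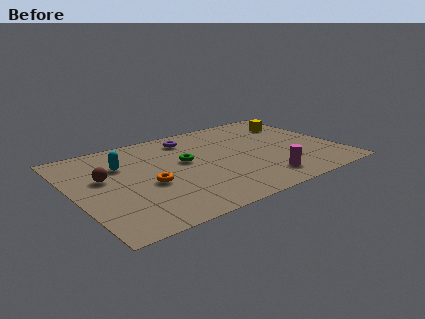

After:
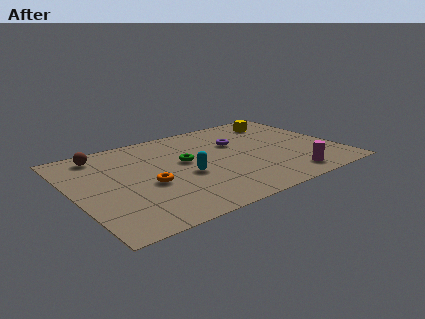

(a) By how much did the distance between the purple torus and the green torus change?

+0.6

The distance was about 2.2 in the first image and 2.8 in the second, so they moved 0.6 units further apart.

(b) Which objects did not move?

the green torus and the orange torus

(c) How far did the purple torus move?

2.5

The purple torus was near (6.0, 6.9) before and (8.1, 5.5) after, so it travelled √(2.1² + 1.4²) ≈ 2.5 units.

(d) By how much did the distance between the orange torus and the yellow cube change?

-0.5

They were about 8.4 units apart before and 7.9 after — 0.5 units closer together.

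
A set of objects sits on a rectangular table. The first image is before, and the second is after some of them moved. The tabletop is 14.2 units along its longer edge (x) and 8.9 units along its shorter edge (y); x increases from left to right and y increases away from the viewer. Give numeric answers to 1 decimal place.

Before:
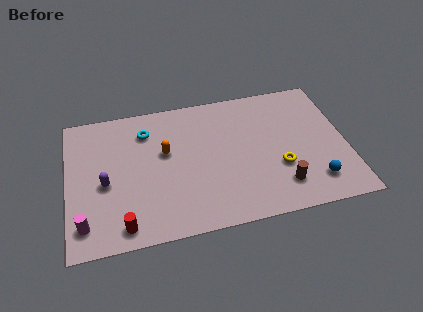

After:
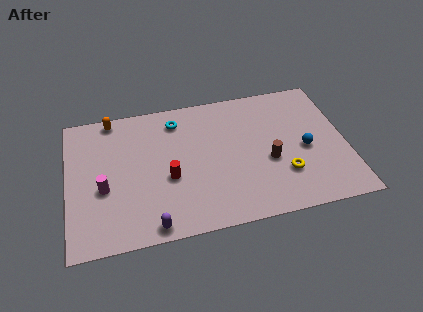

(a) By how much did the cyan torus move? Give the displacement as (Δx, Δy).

(1.6, 0.4)

From the two frames, the cyan torus sits at roughly (4.1, 6.9) before and (5.7, 7.3) after.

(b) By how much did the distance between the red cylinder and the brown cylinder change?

-2.9

They were about 8.0 units apart before and 5.1 after — 2.9 units closer together.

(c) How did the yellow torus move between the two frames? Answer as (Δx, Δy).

(0.2, -0.5)

From the two frames, the yellow torus sits at roughly (10.7, 3.1) before and (10.9, 2.6) after.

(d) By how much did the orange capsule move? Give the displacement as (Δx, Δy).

(-2.6, 2.8)

The orange capsule was at about (5.0, 5.3) and moved to about (2.4, 8.1).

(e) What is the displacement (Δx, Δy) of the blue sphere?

(-0.3, 2.2)

The blue sphere was at about (12.4, 1.8) and moved to about (12.1, 4.0).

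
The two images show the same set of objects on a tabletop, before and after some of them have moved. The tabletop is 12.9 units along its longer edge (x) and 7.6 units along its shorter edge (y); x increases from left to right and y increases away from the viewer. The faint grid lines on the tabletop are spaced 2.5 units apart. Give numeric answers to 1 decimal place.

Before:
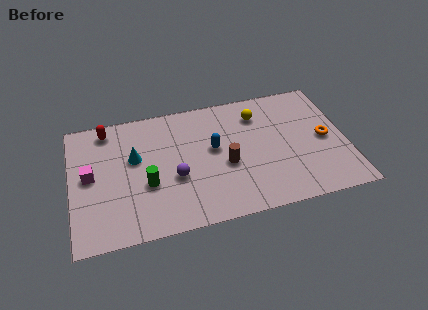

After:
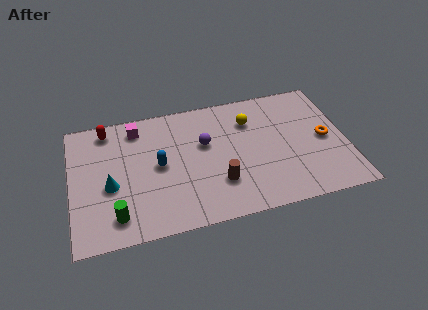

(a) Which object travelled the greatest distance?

the magenta cube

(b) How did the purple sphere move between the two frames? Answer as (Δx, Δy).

(1.5, 1.7)

The purple sphere started near (4.8, 3.0) and ended near (6.3, 4.7).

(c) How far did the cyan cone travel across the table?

1.8

From (3.0, 4.6) to (1.8, 3.2), the cyan cone covered √(1.2² + 1.4²) ≈ 1.8 units.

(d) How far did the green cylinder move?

2.1

The green cylinder moved from about (3.5, 2.9) to (2.0, 1.4), a distance of √(1.5² + 1.5²) ≈ 2.1.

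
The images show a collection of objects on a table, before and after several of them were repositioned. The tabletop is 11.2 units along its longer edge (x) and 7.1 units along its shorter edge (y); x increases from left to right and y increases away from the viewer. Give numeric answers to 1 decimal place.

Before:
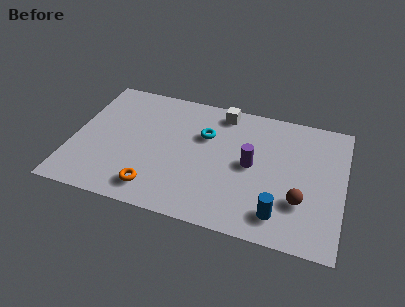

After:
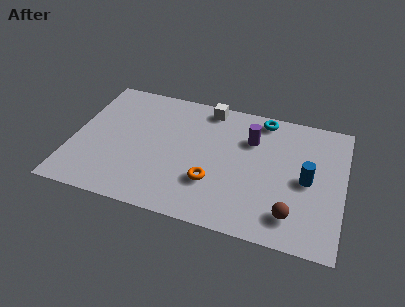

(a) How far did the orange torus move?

2.5

From (3.6, 1.2) to (5.9, 2.2), the orange torus covered √(2.3² + 1.0²) ≈ 2.5 units.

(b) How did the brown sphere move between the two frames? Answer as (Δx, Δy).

(-0.3, -0.8)

The brown sphere was at about (9.5, 2.2) and moved to about (9.2, 1.4).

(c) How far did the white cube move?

0.6

The white cube moved from about (6.0, 6.2) to (5.4, 6.3), a distance of √(0.6² + 0.1²) ≈ 0.6.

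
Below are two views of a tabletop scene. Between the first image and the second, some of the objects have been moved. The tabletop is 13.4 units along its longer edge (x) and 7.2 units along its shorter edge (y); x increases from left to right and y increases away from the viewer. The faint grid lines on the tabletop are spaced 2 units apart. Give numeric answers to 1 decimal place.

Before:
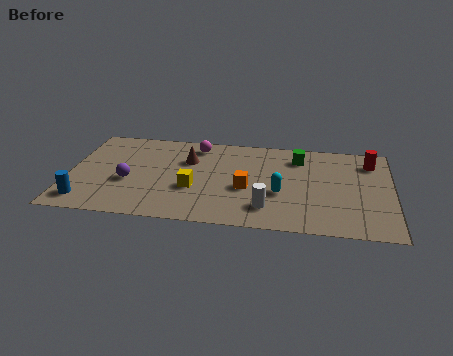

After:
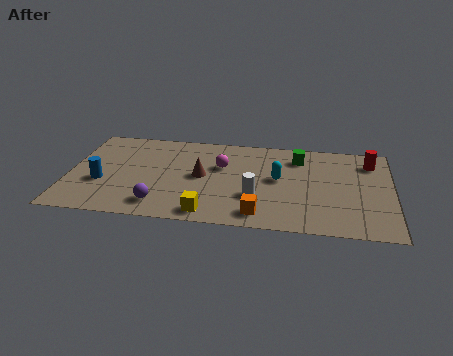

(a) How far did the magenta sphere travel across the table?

1.9

From (5.2, 6.1) to (6.3, 4.6), the magenta sphere covered √(1.1² + 1.5²) ≈ 1.9 units.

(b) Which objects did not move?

the green cube and the red cylinder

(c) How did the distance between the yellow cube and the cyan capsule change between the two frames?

+0.5

They were about 3.6 units apart before and 4.1 after — 0.5 units further apart.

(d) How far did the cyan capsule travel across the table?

1.1

From (8.8, 2.8) to (8.7, 3.9), the cyan capsule covered √(0.1² + 1.1²) ≈ 1.1 units.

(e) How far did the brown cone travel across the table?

1.3

The brown cone was near (4.9, 4.9) before and (5.5, 3.7) after, so it travelled √(0.6² + 1.2²) ≈ 1.3 units.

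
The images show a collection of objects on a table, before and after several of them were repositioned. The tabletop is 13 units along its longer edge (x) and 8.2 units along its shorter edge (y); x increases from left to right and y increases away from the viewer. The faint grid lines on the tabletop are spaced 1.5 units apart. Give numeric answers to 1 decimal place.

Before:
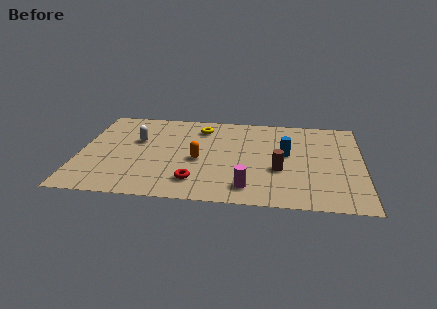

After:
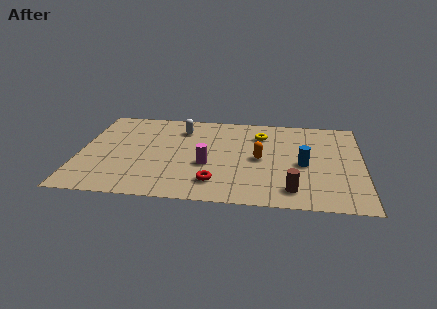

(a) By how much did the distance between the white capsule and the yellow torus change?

+0.4

Before: roughly 3.3 units apart; after: 3.7. That's 0.4 units further apart.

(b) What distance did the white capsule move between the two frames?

2.4

From (2.6, 5.1) to (4.6, 6.4), the white capsule covered √(2.0² + 1.3²) ≈ 2.4 units.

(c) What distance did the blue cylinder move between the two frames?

1.2

The blue cylinder was near (9.5, 4.6) before and (10.3, 3.7) after, so it travelled √(0.8² + 0.9²) ≈ 1.2 units.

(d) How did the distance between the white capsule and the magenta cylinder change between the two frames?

-2.9

Before: roughly 6.4 units apart; after: 3.5. That's 2.9 units closer together.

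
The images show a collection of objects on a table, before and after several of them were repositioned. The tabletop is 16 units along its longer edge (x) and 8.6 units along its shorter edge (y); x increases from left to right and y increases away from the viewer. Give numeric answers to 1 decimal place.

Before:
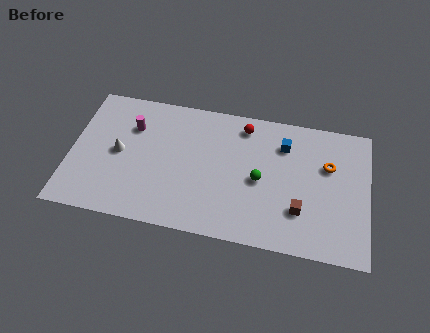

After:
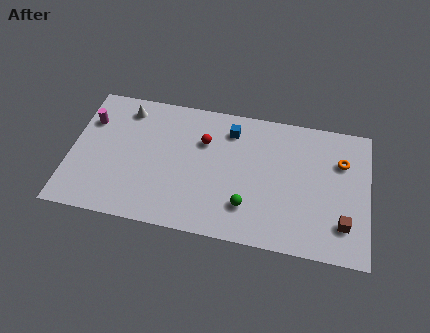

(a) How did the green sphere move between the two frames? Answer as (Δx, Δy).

(-0.6, -1.8)

The green sphere was at about (10.2, 4.0) and moved to about (9.6, 2.2).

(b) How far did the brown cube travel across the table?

2.3

The brown cube moved from about (12.4, 2.5) to (14.7, 2.1), a distance of √(2.3² + 0.4²) ≈ 2.3.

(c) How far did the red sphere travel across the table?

2.5

The red sphere moved from about (9.2, 7.3) to (7.1, 5.9), a distance of √(2.1² + 1.4²) ≈ 2.5.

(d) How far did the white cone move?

2.9

From (2.6, 4.3) to (2.8, 7.2), the white cone covered √(0.2² + 2.9²) ≈ 2.9 units.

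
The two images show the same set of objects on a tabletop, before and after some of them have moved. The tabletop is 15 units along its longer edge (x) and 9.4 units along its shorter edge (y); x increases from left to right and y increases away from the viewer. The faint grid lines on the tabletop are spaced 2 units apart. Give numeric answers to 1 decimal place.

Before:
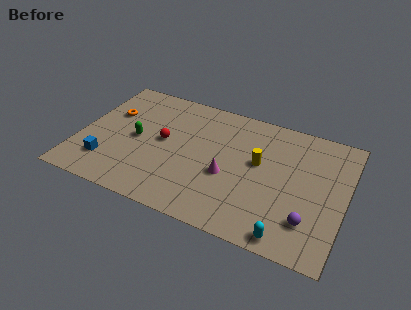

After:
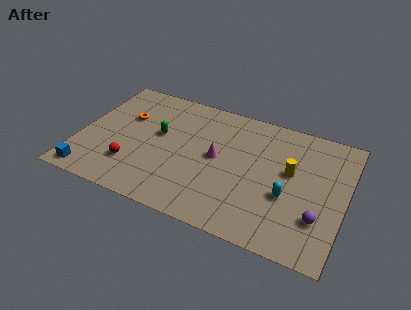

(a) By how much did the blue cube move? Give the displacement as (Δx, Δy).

(-0.8, -1.2)

From the two frames, the blue cube sits at roughly (1.8, 2.2) before and (1.0, 1.0) after.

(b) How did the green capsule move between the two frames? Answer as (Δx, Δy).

(1.2, 0.8)

The green capsule was at about (3.2, 4.6) and moved to about (4.4, 5.4).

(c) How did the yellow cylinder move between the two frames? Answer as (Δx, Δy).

(1.8, 0.0)

The yellow cylinder was at about (10.1, 5.4) and moved to about (11.9, 5.4).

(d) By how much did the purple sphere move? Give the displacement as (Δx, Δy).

(0.5, 0.4)

The purple sphere started near (13.2, 2.3) and ended near (13.7, 2.7).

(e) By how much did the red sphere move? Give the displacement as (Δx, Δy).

(-1.5, -2.5)

From the two frames, the red sphere sits at roughly (4.7, 5.0) before and (3.2, 2.5) after.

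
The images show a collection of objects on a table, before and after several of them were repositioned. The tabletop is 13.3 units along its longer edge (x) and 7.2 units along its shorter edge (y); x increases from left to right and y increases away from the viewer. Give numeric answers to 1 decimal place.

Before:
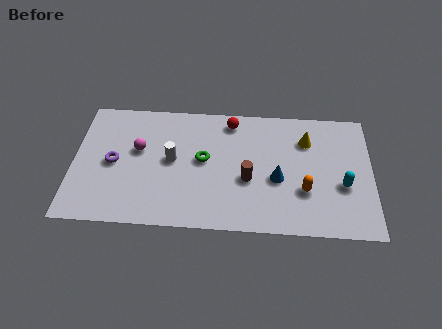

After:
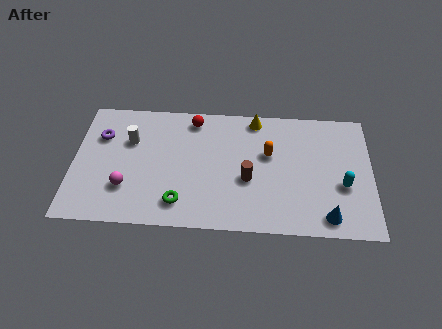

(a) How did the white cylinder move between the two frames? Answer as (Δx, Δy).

(-1.9, 1.0)

The white cylinder started near (4.4, 3.8) and ended near (2.5, 4.8).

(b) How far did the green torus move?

2.7

From (5.8, 3.9) to (4.8, 1.4), the green torus covered √(1.0² + 2.5²) ≈ 2.7 units.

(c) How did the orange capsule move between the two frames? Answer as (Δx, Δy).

(-1.6, 2.0)

From the two frames, the orange capsule sits at roughly (10.3, 2.4) before and (8.7, 4.4) after.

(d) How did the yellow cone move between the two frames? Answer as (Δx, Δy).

(-2.3, 1.1)

From the two frames, the yellow cone sits at roughly (10.4, 5.3) before and (8.1, 6.4) after.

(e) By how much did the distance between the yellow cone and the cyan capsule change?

+2.3

They were about 3.0 units apart before and 5.3 after — 2.3 units further apart.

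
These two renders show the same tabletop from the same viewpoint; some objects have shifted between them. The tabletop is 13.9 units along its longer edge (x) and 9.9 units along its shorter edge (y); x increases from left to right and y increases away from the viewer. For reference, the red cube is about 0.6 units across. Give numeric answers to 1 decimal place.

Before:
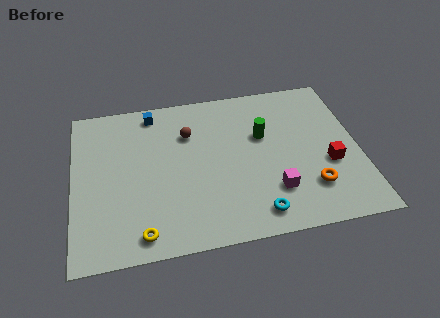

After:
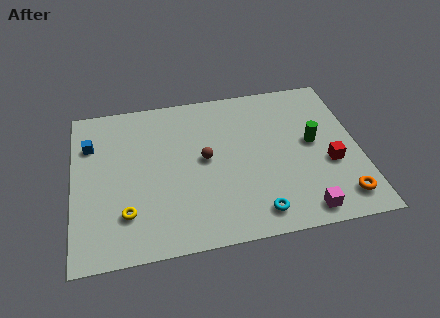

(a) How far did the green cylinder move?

2.6

From (9.3, 6.2) to (11.7, 5.3), the green cylinder covered √(2.4² + 0.9²) ≈ 2.6 units.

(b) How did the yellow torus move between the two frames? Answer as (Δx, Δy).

(-0.7, 1.3)

The yellow torus was at about (3.2, 1.2) and moved to about (2.5, 2.5).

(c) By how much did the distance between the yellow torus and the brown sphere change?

-1.6

Before: roughly 6.3 units apart; after: 4.7. That's 1.6 units closer together.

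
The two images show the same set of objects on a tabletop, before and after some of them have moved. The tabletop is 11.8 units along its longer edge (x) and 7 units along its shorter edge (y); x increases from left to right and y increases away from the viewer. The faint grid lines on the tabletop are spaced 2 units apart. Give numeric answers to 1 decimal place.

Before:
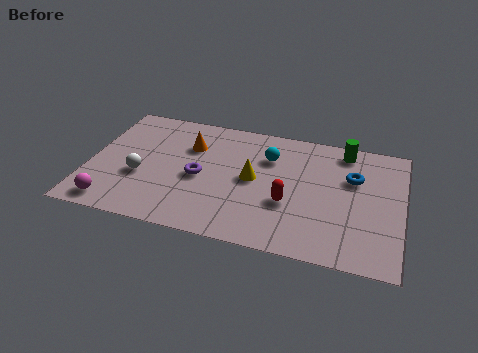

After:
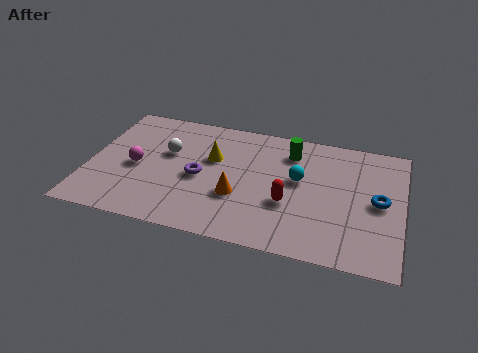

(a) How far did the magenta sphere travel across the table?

2.4

The magenta sphere moved from about (1.1, 0.9) to (1.8, 3.2), a distance of √(0.7² + 2.3²) ≈ 2.4.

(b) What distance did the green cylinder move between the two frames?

2.1

The green cylinder was near (9.5, 6.1) before and (7.5, 5.5) after, so it travelled √(2.0² + 0.6²) ≈ 2.1 units.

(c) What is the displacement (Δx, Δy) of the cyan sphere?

(1.2, -1.0)

The cyan sphere was at about (6.7, 5.0) and moved to about (7.9, 4.0).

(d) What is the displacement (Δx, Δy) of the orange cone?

(2.0, -2.4)

From the two frames, the orange cone sits at roughly (3.7, 4.9) before and (5.7, 2.5) after.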